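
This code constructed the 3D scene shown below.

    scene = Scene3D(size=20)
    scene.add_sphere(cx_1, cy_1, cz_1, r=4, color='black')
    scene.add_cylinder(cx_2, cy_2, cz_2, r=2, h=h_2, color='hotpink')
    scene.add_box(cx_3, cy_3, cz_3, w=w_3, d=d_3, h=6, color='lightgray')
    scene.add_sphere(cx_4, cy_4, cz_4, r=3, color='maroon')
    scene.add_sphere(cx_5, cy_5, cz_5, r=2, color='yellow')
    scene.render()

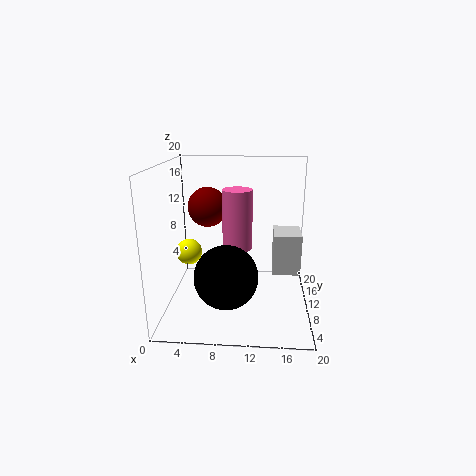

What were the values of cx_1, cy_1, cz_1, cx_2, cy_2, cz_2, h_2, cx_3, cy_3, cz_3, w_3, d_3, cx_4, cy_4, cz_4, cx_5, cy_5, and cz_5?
cx_1 = 9, cy_1 = 4, cz_1 = 7, cx_2 = 10, cy_2 = 9, cz_2 = 9, h_2 = 8, cx_3 = 15, cy_3 = 11, cz_3 = 4, w_3 = 4, d_3 = 5, cx_4 = 5, cy_4 = 15, cz_4 = 13, cx_5 = 2, cy_5 = 14, cz_5 = 6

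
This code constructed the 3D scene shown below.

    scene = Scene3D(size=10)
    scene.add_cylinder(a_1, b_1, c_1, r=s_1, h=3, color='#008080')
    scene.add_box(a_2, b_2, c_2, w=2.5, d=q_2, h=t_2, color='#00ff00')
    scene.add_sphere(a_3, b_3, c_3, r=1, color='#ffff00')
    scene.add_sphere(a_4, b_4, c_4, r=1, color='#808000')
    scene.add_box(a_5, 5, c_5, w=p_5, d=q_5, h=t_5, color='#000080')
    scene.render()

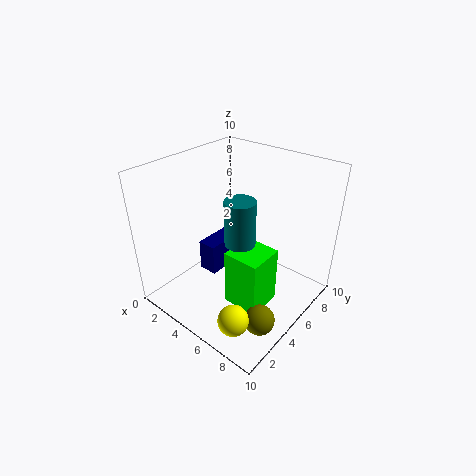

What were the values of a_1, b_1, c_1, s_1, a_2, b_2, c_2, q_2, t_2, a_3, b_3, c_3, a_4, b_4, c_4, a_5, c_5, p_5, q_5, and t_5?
a_1 = 6; b_1 = 4; c_1 = 5.5; s_1 = 1; a_2 = 5.5; b_2 = 3; c_2 = 1; q_2 = 2.5; t_2 = 4; a_3 = 7.5; b_3 = 1.5; c_3 = 1.5; a_4 = 8.5; b_4 = 3; c_4 = 1; a_5 = 1; c_5 = 0.5; p_5 = 1.5; q_5 = 3.5; t_5 = 2.5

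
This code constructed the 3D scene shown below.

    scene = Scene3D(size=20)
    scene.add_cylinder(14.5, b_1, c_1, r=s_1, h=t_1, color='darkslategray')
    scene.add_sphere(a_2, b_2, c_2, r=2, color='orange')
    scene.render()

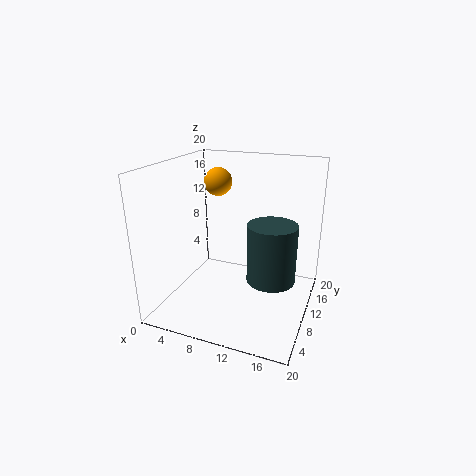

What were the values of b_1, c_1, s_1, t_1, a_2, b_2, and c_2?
b_1 = 11.5; c_1 = 3.5; s_1 = 3.5; t_1 = 8.5; a_2 = 6; b_2 = 12.5; c_2 = 17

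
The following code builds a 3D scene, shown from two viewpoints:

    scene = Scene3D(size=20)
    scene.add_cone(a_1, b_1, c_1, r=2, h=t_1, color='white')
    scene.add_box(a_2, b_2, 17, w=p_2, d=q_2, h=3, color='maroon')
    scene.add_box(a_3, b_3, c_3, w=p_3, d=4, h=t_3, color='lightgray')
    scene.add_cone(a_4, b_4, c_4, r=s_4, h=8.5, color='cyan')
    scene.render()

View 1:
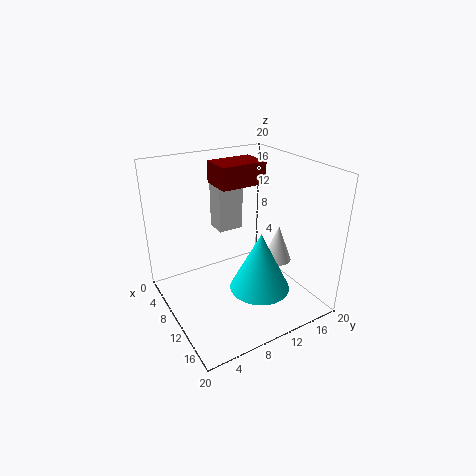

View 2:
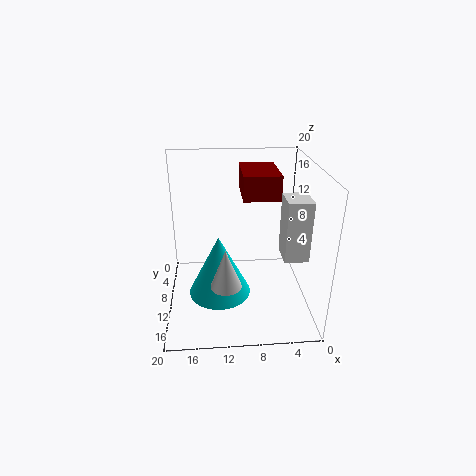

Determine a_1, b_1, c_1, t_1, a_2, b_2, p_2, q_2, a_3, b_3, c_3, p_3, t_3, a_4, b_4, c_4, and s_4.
a_1 = 12, b_1 = 15.5, c_1 = 6, t_1 = 5.25, a_2 = 5.25, b_2 = 8, p_2 = 4.5, q_2 = 6.5, a_3 = 1, b_3 = 10.25, c_3 = 8.25, p_3 = 3.25, t_3 = 8.25, a_4 = 12.75, b_4 = 12, c_4 = 2.75, s_4 = 4.25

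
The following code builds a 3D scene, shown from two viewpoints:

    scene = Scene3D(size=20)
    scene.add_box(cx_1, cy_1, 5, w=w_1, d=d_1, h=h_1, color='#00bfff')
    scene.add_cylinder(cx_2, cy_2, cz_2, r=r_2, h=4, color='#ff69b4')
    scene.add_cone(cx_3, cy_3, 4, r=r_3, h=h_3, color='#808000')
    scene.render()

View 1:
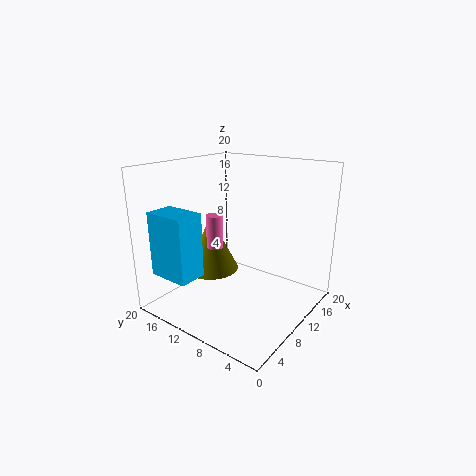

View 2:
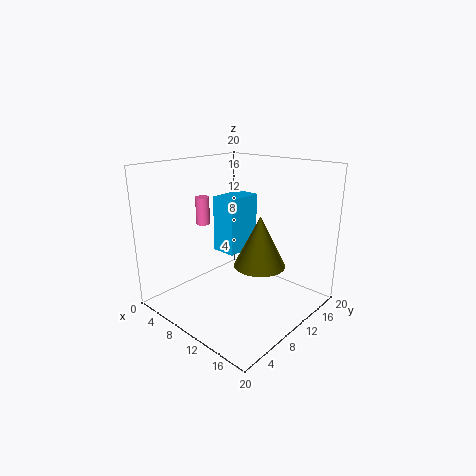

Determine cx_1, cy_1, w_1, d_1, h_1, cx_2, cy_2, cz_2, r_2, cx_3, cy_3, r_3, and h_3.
cx_1 = 2; cy_1 = 13; w_1 = 4; d_1 = 6; h_1 = 9; cx_2 = 4; cy_2 = 9; cz_2 = 11; r_2 = 1; cx_3 = 10; cy_3 = 15; r_3 = 4; h_3 = 8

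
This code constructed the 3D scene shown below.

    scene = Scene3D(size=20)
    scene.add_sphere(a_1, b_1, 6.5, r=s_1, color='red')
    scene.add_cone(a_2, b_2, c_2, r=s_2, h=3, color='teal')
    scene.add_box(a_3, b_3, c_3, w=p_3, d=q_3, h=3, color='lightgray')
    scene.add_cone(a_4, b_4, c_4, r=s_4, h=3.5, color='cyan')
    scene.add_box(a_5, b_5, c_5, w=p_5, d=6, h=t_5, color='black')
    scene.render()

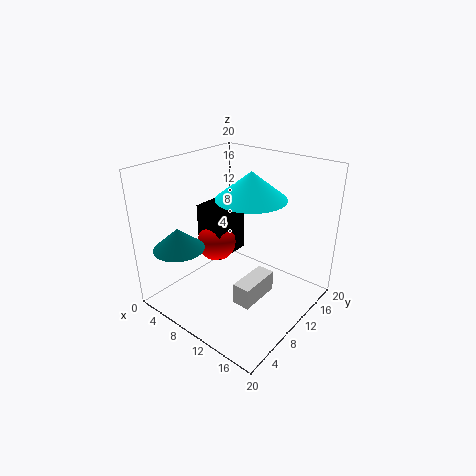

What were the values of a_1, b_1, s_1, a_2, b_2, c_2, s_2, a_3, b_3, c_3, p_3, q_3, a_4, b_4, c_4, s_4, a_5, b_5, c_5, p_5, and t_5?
a_1 = 4, b_1 = 12, s_1 = 3, a_2 = 4.5, b_2 = 4, c_2 = 9, s_2 = 3.5, a_3 = 12, b_3 = 6.5, c_3 = 2, p_3 = 2.5, q_3 = 6, a_4 = 12.5, b_4 = 9.5, c_4 = 16.5, s_4 = 4.5, a_5 = 1.5, b_5 = 10.5, c_5 = 4.5, p_5 = 4.5, t_5 = 8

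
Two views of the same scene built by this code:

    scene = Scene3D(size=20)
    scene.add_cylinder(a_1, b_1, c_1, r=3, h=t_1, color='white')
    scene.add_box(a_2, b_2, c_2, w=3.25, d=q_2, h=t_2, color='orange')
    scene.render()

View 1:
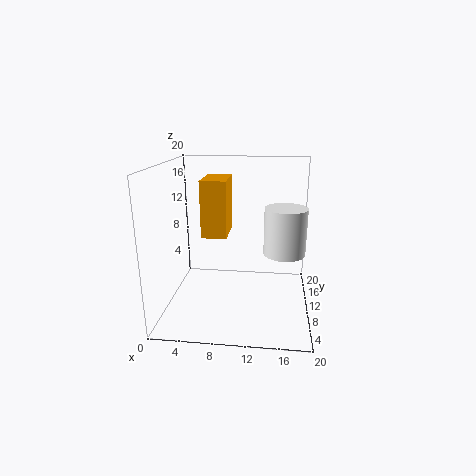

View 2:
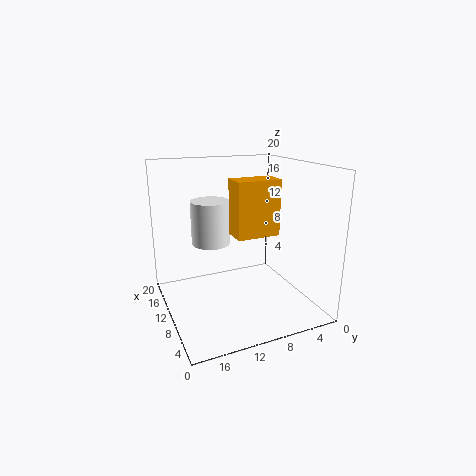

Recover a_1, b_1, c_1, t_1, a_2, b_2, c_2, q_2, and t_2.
a_1 = 16.5, b_1 = 11.75, c_1 = 7.25, t_1 = 6.75, a_2 = 5.75, b_2 = 6, c_2 = 11.25, q_2 = 5.75, t_2 = 7.25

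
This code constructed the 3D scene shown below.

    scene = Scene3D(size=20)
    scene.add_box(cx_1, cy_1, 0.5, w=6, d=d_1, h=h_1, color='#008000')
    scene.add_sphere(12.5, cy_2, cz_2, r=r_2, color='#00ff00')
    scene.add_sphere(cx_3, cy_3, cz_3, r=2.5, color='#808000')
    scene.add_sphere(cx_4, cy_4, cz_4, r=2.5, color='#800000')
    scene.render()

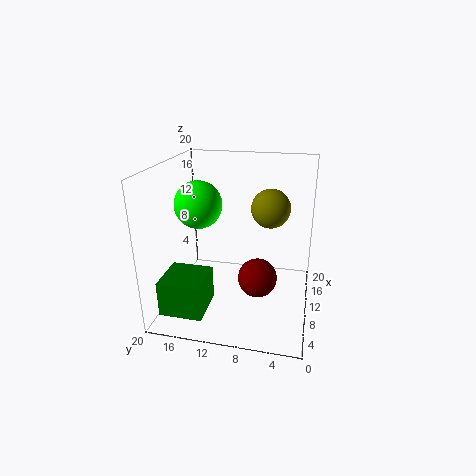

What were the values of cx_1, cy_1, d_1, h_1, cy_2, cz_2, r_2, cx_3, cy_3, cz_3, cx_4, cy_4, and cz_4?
cx_1 = 3
cy_1 = 13.5
d_1 = 6
h_1 = 5
cy_2 = 16.5
cz_2 = 13.5
r_2 = 3.5
cx_3 = 9
cy_3 = 5.5
cz_3 = 15
cx_4 = 6
cy_4 = 6.5
cz_4 = 6.5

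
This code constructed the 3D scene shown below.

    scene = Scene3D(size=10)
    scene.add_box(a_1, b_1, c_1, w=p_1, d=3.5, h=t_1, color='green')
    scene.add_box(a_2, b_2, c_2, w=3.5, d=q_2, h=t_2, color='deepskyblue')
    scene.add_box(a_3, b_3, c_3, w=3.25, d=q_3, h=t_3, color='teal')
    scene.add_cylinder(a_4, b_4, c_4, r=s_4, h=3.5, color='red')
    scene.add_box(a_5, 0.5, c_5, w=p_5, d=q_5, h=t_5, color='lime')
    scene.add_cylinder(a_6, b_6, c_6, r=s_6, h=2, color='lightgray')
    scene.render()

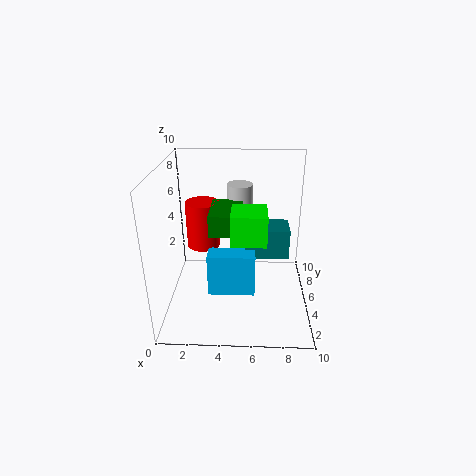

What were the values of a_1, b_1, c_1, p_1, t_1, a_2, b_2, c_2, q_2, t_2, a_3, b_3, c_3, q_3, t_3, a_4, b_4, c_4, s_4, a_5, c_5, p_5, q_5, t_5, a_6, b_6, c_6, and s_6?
a_1 = 3; b_1 = 4.5; c_1 = 5.25; p_1 = 2.25; t_1 = 1.5; a_2 = 2.75; b_2 = 4.75; c_2 = 0.25; q_2 = 1.5; t_2 = 3.25; a_3 = 5.5; b_3 = 6; c_3 = 2.75; q_3 = 2.25; t_3 = 2.25; a_4 = 2.25; b_4 = 7.25; c_4 = 3.25; s_4 = 1.25; a_5 = 4.75; c_5 = 6.75; p_5 = 2; q_5 = 2; t_5 = 1.75; a_6 = 5; b_6 = 8.5; c_6 = 5.75; s_6 = 1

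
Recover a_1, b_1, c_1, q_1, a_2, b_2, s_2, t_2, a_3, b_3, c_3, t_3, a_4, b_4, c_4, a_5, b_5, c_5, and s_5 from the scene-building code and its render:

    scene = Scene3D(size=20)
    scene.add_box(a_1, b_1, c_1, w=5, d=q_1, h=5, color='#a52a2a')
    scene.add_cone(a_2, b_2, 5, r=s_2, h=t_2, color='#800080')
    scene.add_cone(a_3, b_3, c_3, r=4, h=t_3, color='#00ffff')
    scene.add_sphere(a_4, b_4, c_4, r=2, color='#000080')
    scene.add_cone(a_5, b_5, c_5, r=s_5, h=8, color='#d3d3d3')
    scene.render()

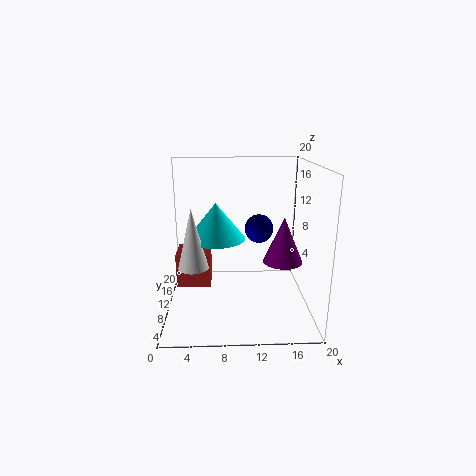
a_1 = 1
b_1 = 11
c_1 = 2
q_1 = 5
a_2 = 17
b_2 = 13
s_2 = 3
t_2 = 7
a_3 = 7
b_3 = 10
c_3 = 10
t_3 = 5
a_4 = 13
b_4 = 11
c_4 = 11
a_5 = 4
b_5 = 7
c_5 = 7
s_5 = 2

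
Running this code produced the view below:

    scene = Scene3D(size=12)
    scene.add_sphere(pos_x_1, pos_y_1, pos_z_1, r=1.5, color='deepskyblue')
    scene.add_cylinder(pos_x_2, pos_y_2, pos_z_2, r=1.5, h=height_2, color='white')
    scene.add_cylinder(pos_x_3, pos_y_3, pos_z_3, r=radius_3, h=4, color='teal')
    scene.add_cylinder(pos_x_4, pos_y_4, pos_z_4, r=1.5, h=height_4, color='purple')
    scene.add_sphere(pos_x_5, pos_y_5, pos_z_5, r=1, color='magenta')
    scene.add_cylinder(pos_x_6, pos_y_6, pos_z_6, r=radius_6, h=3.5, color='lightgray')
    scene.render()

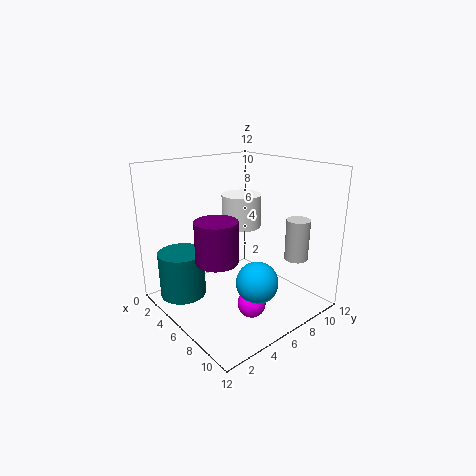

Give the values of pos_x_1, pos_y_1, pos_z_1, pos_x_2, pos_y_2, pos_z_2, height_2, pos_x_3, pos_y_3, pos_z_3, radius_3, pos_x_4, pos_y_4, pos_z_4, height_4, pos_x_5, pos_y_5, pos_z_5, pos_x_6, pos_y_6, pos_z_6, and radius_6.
pos_x_1 = 10.5
pos_y_1 = 4
pos_z_1 = 4.5
pos_x_2 = 7
pos_y_2 = 5.5
pos_z_2 = 7.5
height_2 = 2.5
pos_x_3 = 2.5
pos_y_3 = 2.5
pos_z_3 = 0.5
radius_3 = 2
pos_x_4 = 8.5
pos_y_4 = 2
pos_z_4 = 6
height_4 = 3
pos_x_5 = 10.5
pos_y_5 = 3.5
pos_z_5 = 3
pos_x_6 = 9
pos_y_6 = 10
pos_z_6 = 4
radius_6 = 1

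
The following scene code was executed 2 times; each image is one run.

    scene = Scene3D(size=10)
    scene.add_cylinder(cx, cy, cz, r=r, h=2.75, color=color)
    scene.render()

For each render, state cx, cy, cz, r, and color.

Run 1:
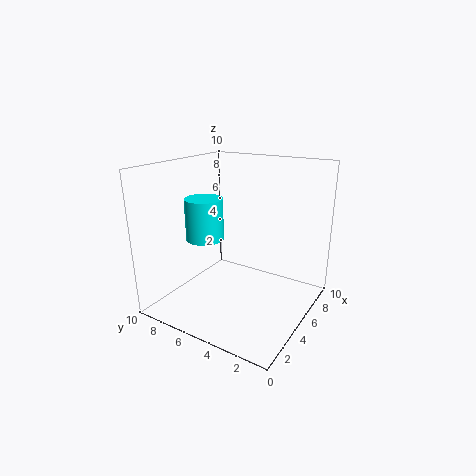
cx = 3.25
cy = 6.5
cz = 5.25
r = 1.25
color = 'cyan'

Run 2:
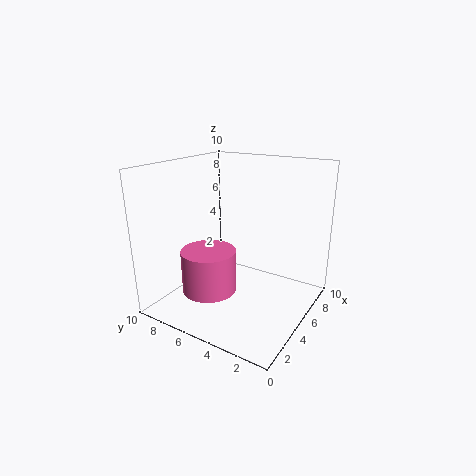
cx = 2.25
cy = 5.5
cz = 2.25
r = 1.75
color = 'hotpink'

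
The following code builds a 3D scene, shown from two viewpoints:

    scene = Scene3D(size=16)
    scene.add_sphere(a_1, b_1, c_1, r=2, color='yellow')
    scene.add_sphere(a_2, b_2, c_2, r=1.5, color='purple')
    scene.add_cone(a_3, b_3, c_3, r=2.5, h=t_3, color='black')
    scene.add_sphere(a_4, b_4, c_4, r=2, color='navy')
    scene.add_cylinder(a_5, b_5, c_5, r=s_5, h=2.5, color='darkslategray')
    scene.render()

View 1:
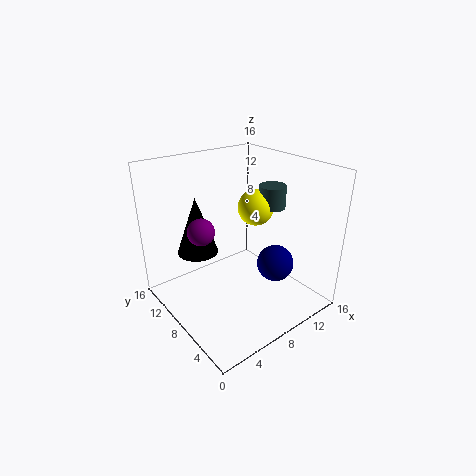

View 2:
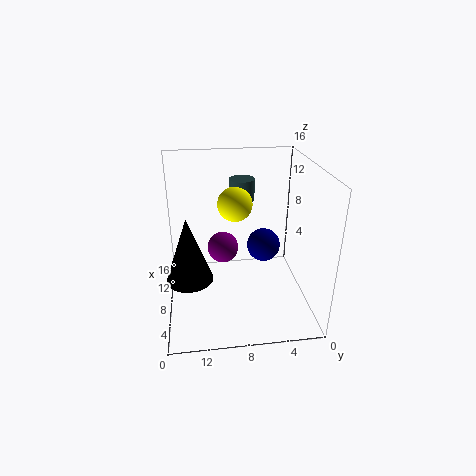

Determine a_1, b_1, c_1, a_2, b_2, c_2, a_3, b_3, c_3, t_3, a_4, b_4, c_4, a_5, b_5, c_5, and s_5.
a_1 = 10.5
b_1 = 8
c_1 = 11
a_2 = 4.5
b_2 = 10
c_2 = 9
a_3 = 6
b_3 = 13.5
c_3 = 4.5
t_3 = 7
a_4 = 10.5
b_4 = 4.5
c_4 = 5.5
a_5 = 12
b_5 = 7
c_5 = 11
s_5 = 1.5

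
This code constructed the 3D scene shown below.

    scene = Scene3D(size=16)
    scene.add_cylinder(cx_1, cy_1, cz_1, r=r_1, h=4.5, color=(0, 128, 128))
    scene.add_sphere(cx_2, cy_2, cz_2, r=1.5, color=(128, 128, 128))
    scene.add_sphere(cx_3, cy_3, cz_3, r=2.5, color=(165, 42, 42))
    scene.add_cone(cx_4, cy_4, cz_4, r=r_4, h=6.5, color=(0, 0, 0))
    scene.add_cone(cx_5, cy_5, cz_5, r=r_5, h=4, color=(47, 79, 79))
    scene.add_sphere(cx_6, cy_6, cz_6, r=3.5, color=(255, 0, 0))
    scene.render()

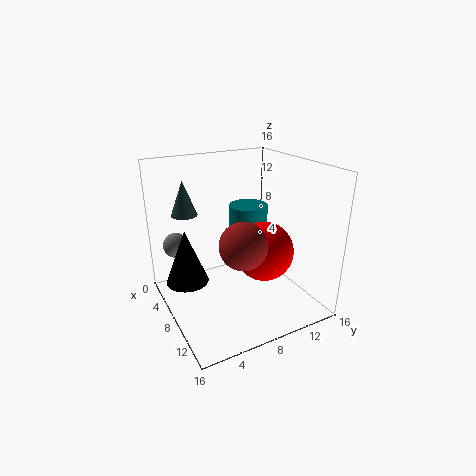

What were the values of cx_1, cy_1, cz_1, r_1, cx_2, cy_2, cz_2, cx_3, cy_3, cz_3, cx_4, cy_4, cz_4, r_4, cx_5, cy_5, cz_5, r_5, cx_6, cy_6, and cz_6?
cx_1 = 2.5; cy_1 = 12.5; cz_1 = 5; r_1 = 2.5; cx_2 = 2.5; cy_2 = 2.5; cz_2 = 6; cx_3 = 11; cy_3 = 7; cz_3 = 8.5; cx_4 = 4.5; cy_4 = 3; cz_4 = 2; r_4 = 2.5; cx_5 = 3.5; cy_5 = 3.5; cz_5 = 10; r_5 = 1.5; cx_6 = 8; cy_6 = 11.5; cz_6 = 5.5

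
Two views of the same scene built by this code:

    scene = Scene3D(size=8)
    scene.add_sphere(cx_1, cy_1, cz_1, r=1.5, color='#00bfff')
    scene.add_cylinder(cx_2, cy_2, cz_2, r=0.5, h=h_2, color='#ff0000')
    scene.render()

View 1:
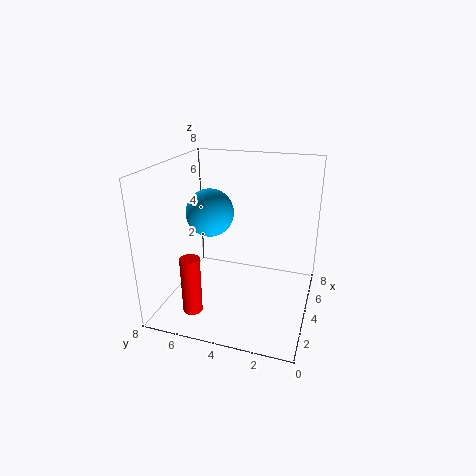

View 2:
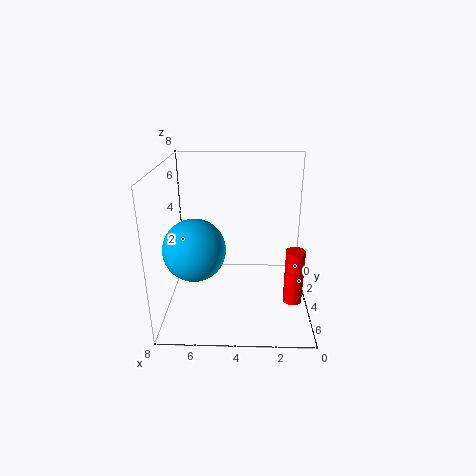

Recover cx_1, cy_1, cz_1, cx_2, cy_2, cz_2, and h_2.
cx_1 = 6, cy_1 = 6.5, cz_1 = 4.5, cx_2 = 1, cy_2 = 5.5, cz_2 = 1, h_2 = 3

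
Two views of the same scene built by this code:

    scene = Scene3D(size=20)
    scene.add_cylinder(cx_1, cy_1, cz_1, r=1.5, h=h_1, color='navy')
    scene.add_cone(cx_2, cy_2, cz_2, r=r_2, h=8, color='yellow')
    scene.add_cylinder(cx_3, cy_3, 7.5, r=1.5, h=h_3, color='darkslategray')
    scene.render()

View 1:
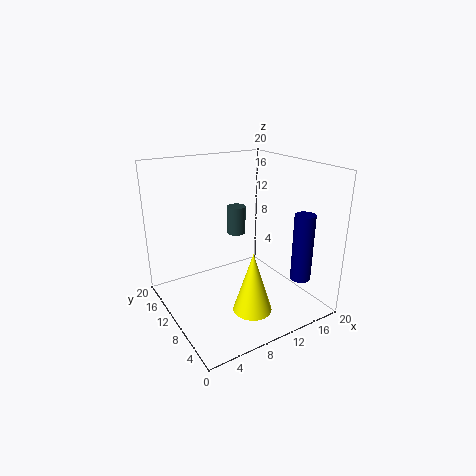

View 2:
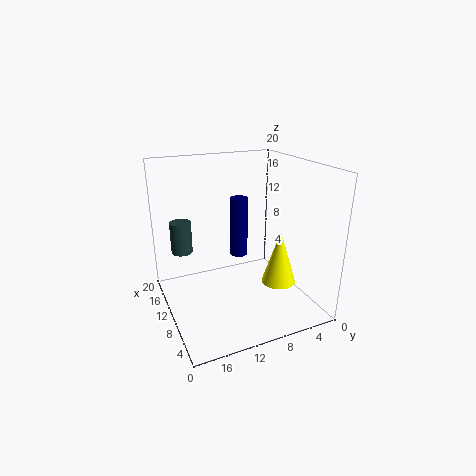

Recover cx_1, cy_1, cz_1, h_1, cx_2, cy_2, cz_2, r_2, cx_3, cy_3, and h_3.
cx_1 = 18.5, cy_1 = 6, cz_1 = 3, h_1 = 10, cx_2 = 8.5, cy_2 = 4, cz_2 = 2.5, r_2 = 2.5, cx_3 = 14, cy_3 = 17, h_3 = 4.5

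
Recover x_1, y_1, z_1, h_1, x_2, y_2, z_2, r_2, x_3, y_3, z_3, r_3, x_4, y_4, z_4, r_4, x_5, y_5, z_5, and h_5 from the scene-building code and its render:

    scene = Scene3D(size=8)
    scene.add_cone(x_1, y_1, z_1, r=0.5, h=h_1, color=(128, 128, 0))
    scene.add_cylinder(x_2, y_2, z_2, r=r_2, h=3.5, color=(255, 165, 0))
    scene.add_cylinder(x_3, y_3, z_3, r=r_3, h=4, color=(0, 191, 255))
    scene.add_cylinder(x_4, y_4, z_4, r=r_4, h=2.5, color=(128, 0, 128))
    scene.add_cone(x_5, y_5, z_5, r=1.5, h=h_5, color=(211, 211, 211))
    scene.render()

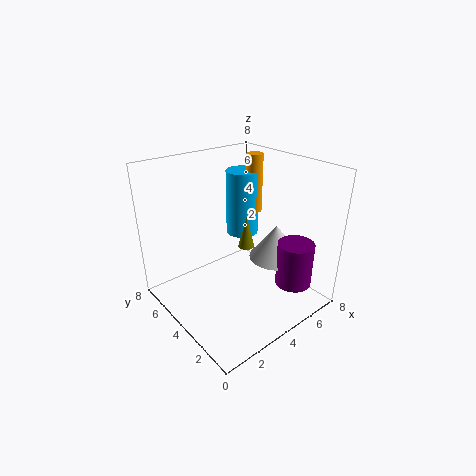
x_1 = 5.5; y_1 = 5; z_1 = 2.5; h_1 = 2; x_2 = 6.5; y_2 = 5.5; z_2 = 4.5; r_2 = 0.5; x_3 = 6; y_3 = 6; z_3 = 3; r_3 = 1; x_4 = 6; y_4 = 1.5; z_4 = 1.5; r_4 = 1; x_5 = 6; y_5 = 3; z_5 = 2.5; h_5 = 2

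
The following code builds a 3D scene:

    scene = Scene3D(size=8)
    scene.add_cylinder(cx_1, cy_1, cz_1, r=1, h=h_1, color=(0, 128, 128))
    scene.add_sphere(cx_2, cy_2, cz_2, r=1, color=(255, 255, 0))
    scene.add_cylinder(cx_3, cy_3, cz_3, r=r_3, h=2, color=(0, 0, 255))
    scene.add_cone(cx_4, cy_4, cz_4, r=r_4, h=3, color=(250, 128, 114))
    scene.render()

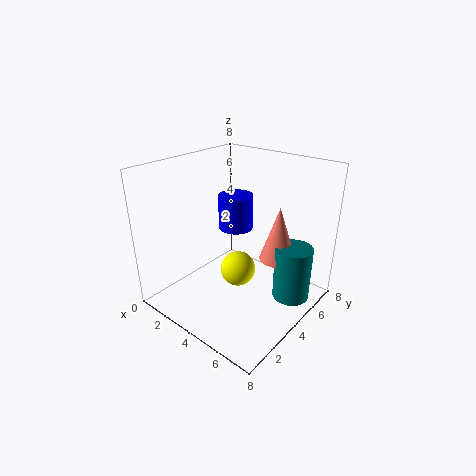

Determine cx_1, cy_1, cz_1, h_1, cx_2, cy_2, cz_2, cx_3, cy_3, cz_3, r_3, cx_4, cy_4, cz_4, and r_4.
cx_1 = 7; cy_1 = 5; cz_1 = 1; h_1 = 3; cx_2 = 4; cy_2 = 4; cz_2 = 2; cx_3 = 3; cy_3 = 5; cz_3 = 4; r_3 = 1; cx_4 = 6; cy_4 = 5; cz_4 = 3; r_4 = 1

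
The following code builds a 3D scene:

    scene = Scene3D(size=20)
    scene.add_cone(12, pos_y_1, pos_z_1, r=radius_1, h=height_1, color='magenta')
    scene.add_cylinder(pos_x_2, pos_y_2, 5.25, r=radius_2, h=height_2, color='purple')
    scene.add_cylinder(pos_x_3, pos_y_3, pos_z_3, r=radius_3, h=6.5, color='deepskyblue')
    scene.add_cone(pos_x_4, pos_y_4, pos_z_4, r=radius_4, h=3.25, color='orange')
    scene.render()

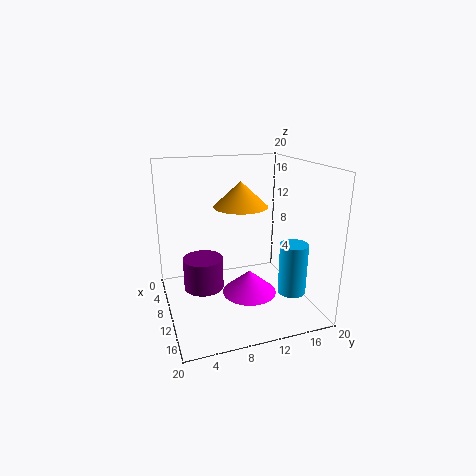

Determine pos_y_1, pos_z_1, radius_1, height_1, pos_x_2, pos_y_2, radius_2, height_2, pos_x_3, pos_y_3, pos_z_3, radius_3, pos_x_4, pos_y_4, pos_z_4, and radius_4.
pos_y_1 = 11
pos_z_1 = 2.5
radius_1 = 3.75
height_1 = 3.25
pos_x_2 = 13.25
pos_y_2 = 4.25
radius_2 = 2.5
height_2 = 4
pos_x_3 = 17.25
pos_y_3 = 14.75
pos_z_3 = 4.75
radius_3 = 1.75
pos_x_4 = 11.75
pos_y_4 = 9.75
pos_z_4 = 15
radius_4 = 3.5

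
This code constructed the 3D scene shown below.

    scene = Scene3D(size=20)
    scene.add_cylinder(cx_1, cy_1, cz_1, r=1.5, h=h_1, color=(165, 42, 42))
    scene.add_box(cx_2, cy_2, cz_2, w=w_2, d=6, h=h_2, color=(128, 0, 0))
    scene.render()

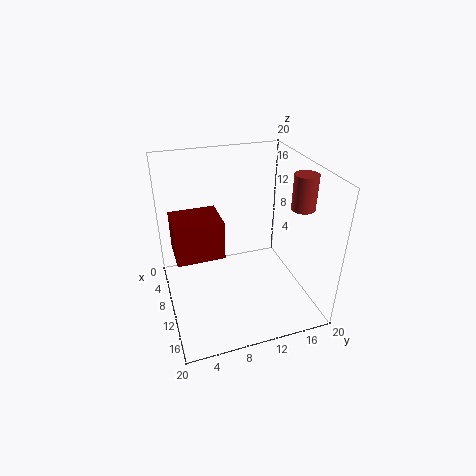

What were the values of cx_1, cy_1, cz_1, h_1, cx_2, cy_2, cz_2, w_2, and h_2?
cx_1 = 14.5, cy_1 = 17, cz_1 = 15.5, h_1 = 4.5, cx_2 = 9, cy_2 = 1, cz_2 = 10, w_2 = 5, h_2 = 5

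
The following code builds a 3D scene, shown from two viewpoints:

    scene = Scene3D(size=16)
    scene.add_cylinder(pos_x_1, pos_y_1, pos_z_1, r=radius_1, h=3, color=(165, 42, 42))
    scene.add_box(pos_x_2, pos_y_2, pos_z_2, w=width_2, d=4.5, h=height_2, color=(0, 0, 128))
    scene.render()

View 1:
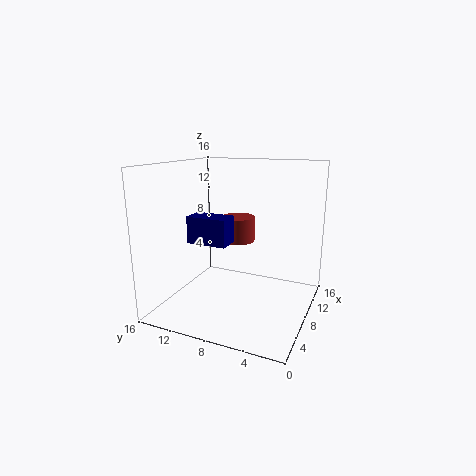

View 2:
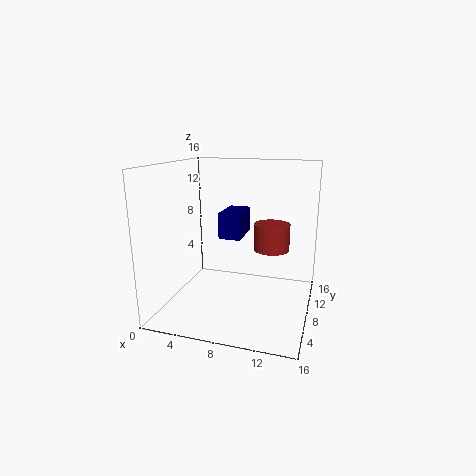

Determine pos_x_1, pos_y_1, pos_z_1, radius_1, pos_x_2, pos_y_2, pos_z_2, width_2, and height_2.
pos_x_1 = 11.5, pos_y_1 = 9.5, pos_z_1 = 6.5, radius_1 = 2, pos_x_2 = 5.5, pos_y_2 = 8.5, pos_z_2 = 7.5, width_2 = 2.5, height_2 = 3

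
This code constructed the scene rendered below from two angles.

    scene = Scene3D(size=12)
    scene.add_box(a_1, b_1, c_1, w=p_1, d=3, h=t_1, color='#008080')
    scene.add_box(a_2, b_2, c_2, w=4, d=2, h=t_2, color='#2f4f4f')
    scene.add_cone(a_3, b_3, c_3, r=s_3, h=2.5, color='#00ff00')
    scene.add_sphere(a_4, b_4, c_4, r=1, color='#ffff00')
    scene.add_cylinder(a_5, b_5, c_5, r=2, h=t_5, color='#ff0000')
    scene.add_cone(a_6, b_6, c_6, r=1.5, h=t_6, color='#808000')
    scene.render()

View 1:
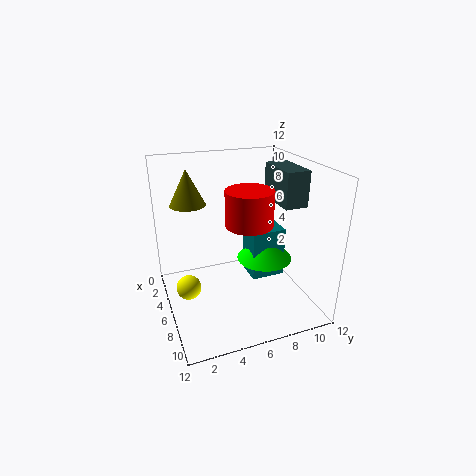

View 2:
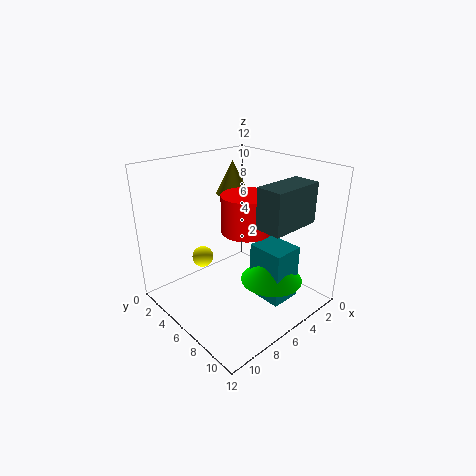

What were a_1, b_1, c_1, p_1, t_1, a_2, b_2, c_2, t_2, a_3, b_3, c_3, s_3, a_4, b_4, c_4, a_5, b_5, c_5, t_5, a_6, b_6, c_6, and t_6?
a_1 = 3.5
b_1 = 7.5
c_1 = 1.5
p_1 = 2.5
t_1 = 4.5
a_2 = 3.5
b_2 = 9.5
c_2 = 8.5
t_2 = 3
a_3 = 5
b_3 = 9
c_3 = 3
s_3 = 2.5
a_4 = 6.5
b_4 = 1.5
c_4 = 2.5
a_5 = 6
b_5 = 7
c_5 = 7
t_5 = 3
a_6 = 3.5
b_6 = 2.5
c_6 = 8.5
t_6 = 3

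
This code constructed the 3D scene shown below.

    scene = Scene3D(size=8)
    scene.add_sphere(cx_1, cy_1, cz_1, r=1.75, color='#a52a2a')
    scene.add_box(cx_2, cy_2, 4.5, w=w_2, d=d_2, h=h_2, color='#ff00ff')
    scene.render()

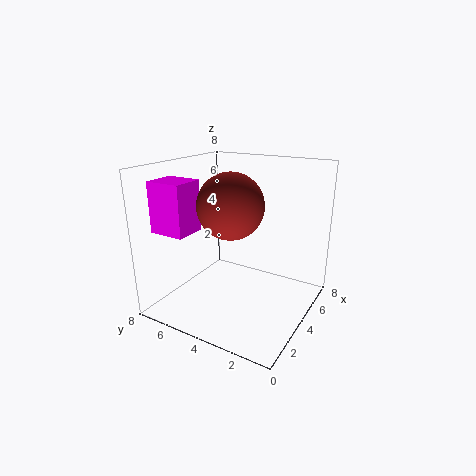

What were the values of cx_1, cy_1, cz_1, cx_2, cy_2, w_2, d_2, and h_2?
cx_1 = 3.25
cy_1 = 4
cz_1 = 6
cx_2 = 1.25
cy_2 = 5.75
w_2 = 1.75
d_2 = 2
h_2 = 2.75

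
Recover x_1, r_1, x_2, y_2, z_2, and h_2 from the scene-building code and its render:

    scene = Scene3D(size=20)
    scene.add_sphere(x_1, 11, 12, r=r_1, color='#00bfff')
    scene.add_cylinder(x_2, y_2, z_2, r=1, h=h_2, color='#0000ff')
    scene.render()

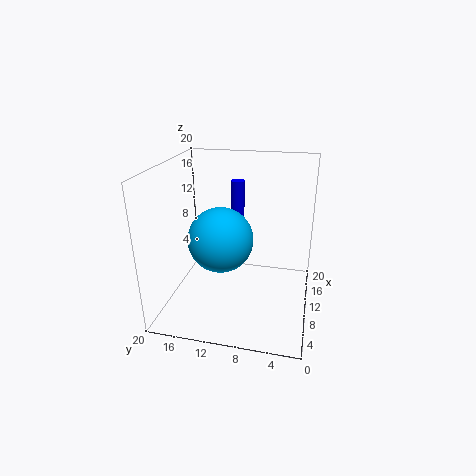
x_1 = 5
r_1 = 4
x_2 = 14
y_2 = 11
z_2 = 10
h_2 = 7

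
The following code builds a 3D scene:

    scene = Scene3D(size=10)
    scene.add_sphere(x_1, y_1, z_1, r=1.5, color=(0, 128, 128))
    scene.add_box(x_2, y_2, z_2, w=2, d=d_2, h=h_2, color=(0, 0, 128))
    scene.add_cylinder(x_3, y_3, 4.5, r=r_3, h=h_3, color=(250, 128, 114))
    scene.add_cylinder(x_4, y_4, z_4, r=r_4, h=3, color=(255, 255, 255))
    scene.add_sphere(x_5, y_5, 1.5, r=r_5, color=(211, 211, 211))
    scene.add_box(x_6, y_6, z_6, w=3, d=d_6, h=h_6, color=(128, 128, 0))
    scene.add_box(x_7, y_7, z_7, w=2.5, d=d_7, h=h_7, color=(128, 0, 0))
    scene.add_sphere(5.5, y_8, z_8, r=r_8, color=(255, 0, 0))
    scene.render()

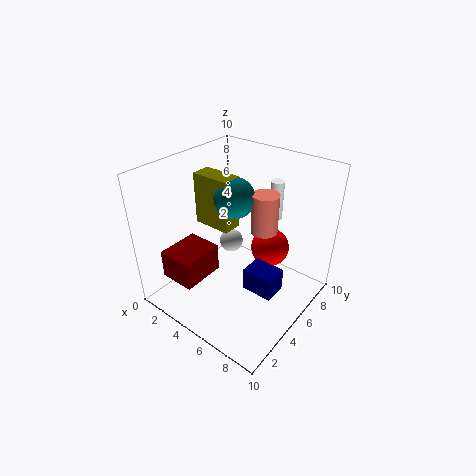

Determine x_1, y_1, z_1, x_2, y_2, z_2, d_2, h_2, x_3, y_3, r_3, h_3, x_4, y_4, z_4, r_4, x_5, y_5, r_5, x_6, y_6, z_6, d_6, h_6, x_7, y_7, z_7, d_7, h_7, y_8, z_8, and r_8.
x_1 = 3.5, y_1 = 6.5, z_1 = 7, x_2 = 7, y_2 = 3, z_2 = 3, d_2 = 1.5, h_2 = 1.5, x_3 = 5.5, y_3 = 7.5, r_3 = 1, h_3 = 3, x_4 = 5.5, y_4 = 9, z_4 = 5, r_4 = 0.5, x_5 = 1.5, y_5 = 8.5, r_5 = 1, x_6 = 0.5, y_6 = 5.5, z_6 = 4.5, d_6 = 1.5, h_6 = 4, x_7 = 1.5, y_7 = 1, z_7 = 2.5, d_7 = 3, h_7 = 2, y_8 = 8.5, z_8 = 2.5, r_8 = 1.5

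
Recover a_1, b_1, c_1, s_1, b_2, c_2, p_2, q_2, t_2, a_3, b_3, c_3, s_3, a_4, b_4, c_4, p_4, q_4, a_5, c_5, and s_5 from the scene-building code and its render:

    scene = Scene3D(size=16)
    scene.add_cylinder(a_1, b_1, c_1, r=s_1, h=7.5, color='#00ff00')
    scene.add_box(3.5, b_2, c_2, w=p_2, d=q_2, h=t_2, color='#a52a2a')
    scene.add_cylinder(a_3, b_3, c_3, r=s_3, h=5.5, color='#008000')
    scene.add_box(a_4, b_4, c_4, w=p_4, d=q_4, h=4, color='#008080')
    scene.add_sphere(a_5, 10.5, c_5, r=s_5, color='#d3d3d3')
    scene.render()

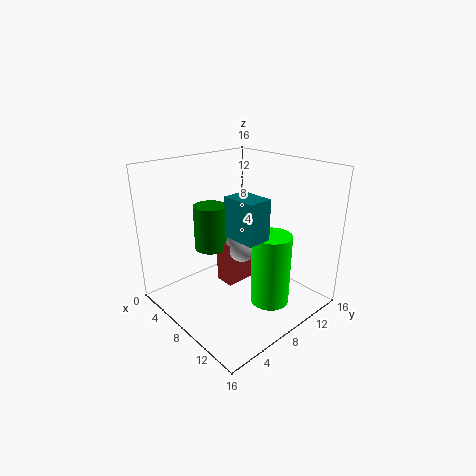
a_1 = 13; b_1 = 8; c_1 = 2.5; s_1 = 2; b_2 = 8.5; c_2 = 0.5; p_2 = 2.5; q_2 = 5.5; t_2 = 5.5; a_3 = 3; b_3 = 8; c_3 = 5; s_3 = 2; a_4 = 10; b_4 = 4.5; c_4 = 10; p_4 = 3.5; q_4 = 2.5; a_5 = 6; c_5 = 5.5; s_5 = 2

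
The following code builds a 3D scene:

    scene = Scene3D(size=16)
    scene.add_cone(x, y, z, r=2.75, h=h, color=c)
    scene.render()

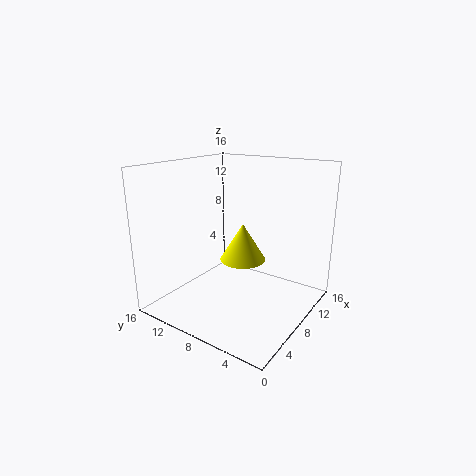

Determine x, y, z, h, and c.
x = 10.5, y = 9, z = 4.25, h = 4.5, c = 'yellow'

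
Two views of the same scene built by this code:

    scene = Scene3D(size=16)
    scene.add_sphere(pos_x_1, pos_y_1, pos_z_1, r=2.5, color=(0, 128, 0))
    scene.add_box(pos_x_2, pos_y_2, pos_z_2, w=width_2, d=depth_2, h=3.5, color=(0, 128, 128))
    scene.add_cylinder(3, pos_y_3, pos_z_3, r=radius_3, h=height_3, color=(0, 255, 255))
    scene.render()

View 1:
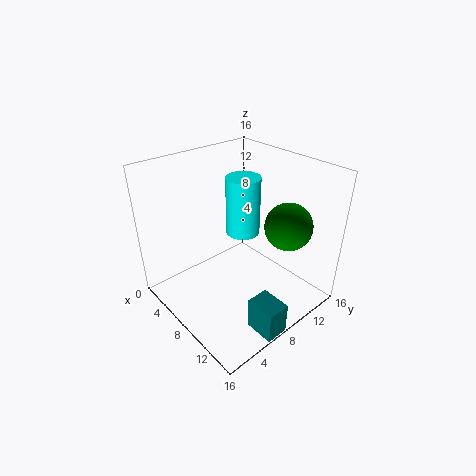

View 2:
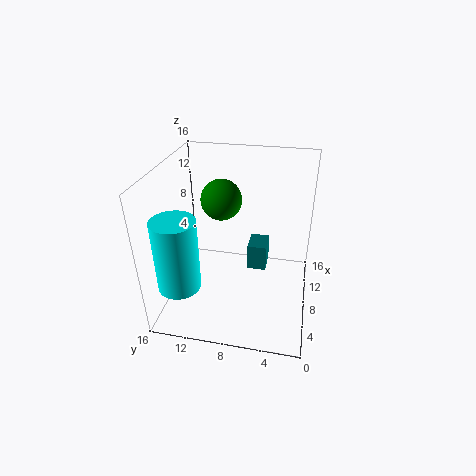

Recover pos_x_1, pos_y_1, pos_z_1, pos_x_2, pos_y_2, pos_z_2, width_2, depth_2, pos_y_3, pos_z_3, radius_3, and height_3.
pos_x_1 = 12.5; pos_y_1 = 11; pos_z_1 = 10.25; pos_x_2 = 12.75; pos_y_2 = 5.25; pos_z_2 = 0.25; width_2 = 3.25; depth_2 = 2.5; pos_y_3 = 13.25; pos_z_3 = 4.5; radius_3 = 2.25; height_3 = 7.75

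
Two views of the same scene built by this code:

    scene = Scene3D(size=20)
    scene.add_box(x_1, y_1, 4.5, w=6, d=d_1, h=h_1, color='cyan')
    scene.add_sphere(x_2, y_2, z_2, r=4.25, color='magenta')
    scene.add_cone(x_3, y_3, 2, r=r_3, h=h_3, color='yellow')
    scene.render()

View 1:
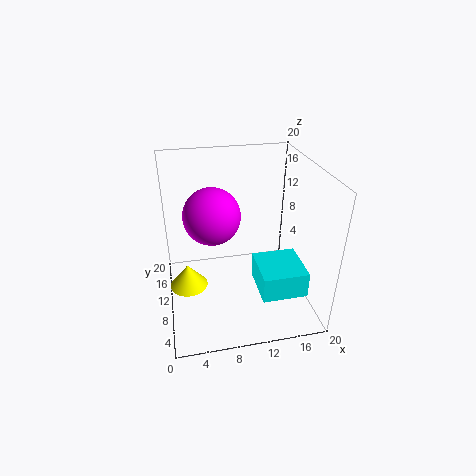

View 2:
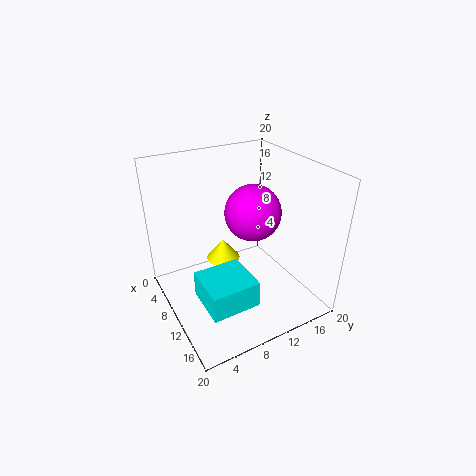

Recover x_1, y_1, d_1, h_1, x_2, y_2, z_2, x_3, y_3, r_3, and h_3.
x_1 = 11.75
y_1 = 2.5
d_1 = 6.25
h_1 = 3.5
x_2 = 7
y_2 = 14.25
z_2 = 11.5
x_3 = 2.75
y_3 = 11.25
r_3 = 2.75
h_3 = 3.5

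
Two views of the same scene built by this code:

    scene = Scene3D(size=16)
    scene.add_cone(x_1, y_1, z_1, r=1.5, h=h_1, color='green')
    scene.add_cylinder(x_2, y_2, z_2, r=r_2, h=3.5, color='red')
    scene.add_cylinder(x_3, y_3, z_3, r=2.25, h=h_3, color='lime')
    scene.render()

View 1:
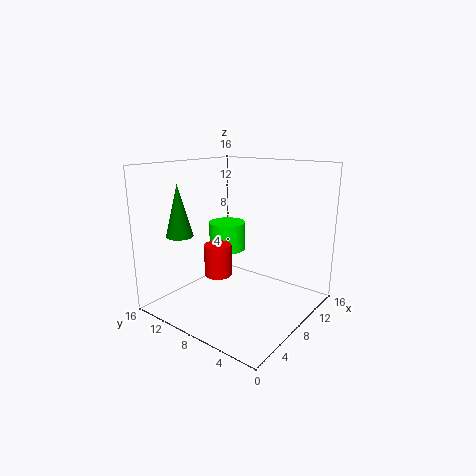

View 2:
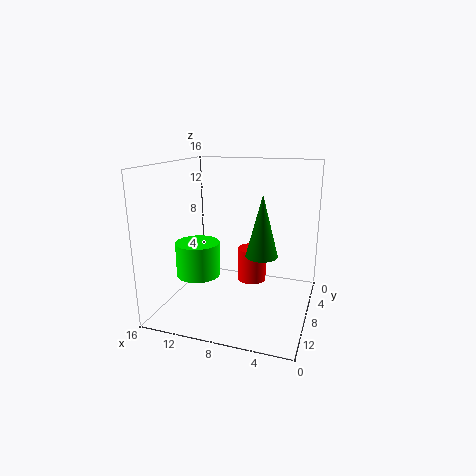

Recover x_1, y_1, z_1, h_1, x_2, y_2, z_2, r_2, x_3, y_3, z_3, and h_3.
x_1 = 4
y_1 = 13
z_1 = 8.25
h_1 = 5.75
x_2 = 6
y_2 = 9.25
z_2 = 4
r_2 = 1.5
x_3 = 11
y_3 = 12
z_3 = 5
h_3 = 3.5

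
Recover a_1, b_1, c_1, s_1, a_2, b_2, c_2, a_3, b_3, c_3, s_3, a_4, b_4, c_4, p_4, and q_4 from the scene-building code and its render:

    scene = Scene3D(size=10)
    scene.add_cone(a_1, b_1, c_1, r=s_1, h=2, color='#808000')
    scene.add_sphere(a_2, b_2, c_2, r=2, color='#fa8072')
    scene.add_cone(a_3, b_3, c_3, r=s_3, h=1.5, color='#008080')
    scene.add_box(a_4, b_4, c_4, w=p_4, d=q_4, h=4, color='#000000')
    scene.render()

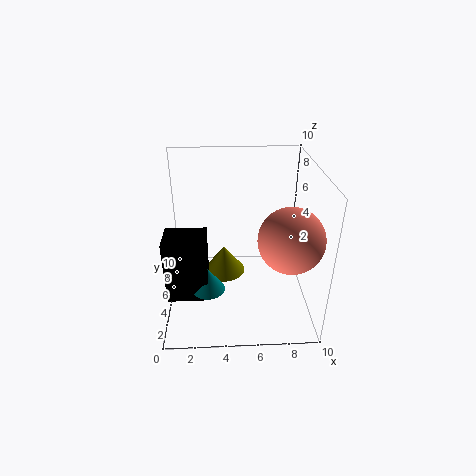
a_1 = 4; b_1 = 5.5; c_1 = 2; s_1 = 1.5; a_2 = 8; b_2 = 2; c_2 = 6.5; a_3 = 3; b_3 = 1.5; c_3 = 3.5; s_3 = 1; a_4 = 0.5; b_4 = 1; c_4 = 3; p_4 = 2.5; q_4 = 2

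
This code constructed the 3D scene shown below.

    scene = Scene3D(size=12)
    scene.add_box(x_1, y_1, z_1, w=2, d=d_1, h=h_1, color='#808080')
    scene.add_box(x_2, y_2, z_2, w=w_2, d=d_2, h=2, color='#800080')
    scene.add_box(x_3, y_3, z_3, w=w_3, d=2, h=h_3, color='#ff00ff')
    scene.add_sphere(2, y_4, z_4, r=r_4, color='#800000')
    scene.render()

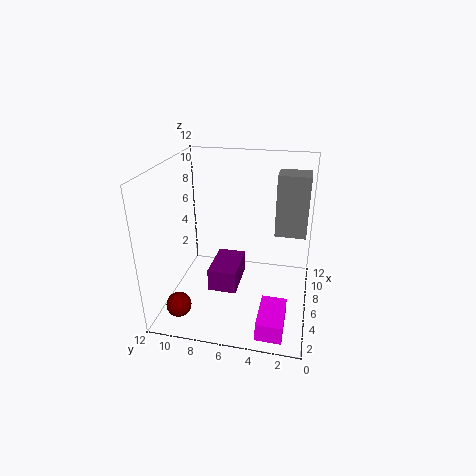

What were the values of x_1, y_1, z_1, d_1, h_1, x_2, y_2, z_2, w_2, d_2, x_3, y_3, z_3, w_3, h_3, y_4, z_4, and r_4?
x_1 = 6
y_1 = 0.5
z_1 = 6.5
d_1 = 2.5
h_1 = 5
x_2 = 5
y_2 = 6
z_2 = 1
w_2 = 4
d_2 = 2.5
x_3 = 0.5
y_3 = 1.5
z_3 = 0.5
w_3 = 3.5
h_3 = 1.5
y_4 = 10
z_4 = 1.5
r_4 = 1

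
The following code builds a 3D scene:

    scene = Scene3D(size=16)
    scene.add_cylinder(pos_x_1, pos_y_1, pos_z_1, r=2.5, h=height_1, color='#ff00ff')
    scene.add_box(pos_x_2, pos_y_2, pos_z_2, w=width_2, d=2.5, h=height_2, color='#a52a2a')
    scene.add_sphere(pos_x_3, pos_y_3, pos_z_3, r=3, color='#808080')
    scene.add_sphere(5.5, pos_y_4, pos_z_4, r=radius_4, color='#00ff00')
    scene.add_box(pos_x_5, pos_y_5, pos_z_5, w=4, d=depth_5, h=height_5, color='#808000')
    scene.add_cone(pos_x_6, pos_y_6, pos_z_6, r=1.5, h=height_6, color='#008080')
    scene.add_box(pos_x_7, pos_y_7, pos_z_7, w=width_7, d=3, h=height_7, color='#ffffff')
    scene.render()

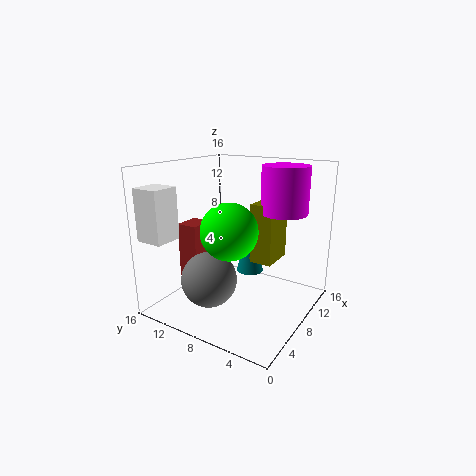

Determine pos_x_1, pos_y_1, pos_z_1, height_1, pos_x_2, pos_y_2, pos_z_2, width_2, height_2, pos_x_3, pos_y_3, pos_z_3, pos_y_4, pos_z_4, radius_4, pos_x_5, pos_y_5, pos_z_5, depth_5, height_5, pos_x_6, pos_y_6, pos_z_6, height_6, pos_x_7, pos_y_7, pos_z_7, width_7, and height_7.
pos_x_1 = 10, pos_y_1 = 3.5, pos_z_1 = 11, height_1 = 5, pos_x_2 = 6, pos_y_2 = 12.5, pos_z_2 = 2.5, width_2 = 3, height_2 = 6.5, pos_x_3 = 4.5, pos_y_3 = 9.5, pos_z_3 = 4, pos_y_4 = 7.5, pos_z_4 = 9.5, radius_4 = 3, pos_x_5 = 8, pos_y_5 = 4, pos_z_5 = 5.5, depth_5 = 2.5, height_5 = 6.5, pos_x_6 = 9, pos_y_6 = 7, pos_z_6 = 4, height_6 = 7, pos_x_7 = 0.5, pos_y_7 = 12.5, pos_z_7 = 8.5, width_7 = 3, height_7 = 5.5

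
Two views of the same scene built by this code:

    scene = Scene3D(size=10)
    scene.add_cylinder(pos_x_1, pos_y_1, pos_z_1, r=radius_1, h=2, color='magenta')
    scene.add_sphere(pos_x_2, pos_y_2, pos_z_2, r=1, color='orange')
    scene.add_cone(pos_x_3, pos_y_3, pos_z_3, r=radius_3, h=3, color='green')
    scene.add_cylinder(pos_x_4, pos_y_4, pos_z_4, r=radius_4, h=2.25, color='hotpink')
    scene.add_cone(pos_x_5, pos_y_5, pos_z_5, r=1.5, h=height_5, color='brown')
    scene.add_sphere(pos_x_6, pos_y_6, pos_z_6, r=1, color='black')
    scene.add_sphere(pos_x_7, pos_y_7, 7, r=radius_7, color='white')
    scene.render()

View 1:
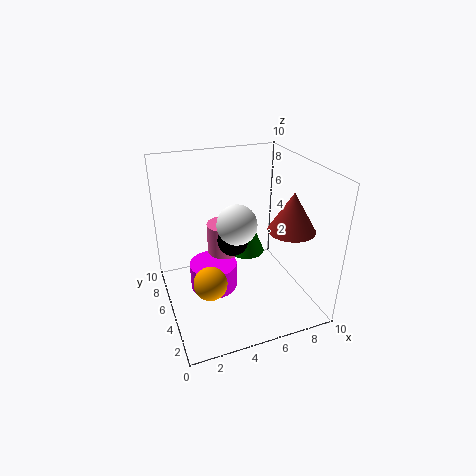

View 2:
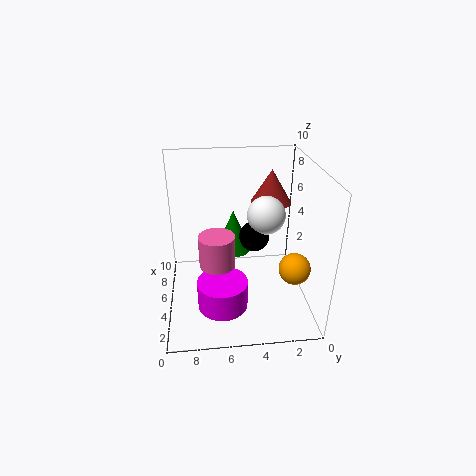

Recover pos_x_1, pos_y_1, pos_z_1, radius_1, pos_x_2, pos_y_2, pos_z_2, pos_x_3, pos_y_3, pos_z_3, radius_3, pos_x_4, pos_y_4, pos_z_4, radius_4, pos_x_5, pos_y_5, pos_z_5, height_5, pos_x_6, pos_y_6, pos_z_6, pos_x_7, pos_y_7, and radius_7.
pos_x_1 = 3.5
pos_y_1 = 6.25
pos_z_1 = 0.5
radius_1 = 1.75
pos_x_2 = 2
pos_y_2 = 1.75
pos_z_2 = 4.25
pos_x_3 = 5.75
pos_y_3 = 5.25
pos_z_3 = 3.75
radius_3 = 1.25
pos_x_4 = 4.5
pos_y_4 = 6.5
pos_z_4 = 3.25
radius_4 = 1.25
pos_x_5 = 7.5
pos_y_5 = 2.25
pos_z_5 = 6.5
height_5 = 2.5
pos_x_6 = 4.25
pos_y_6 = 4
pos_z_6 = 5.5
pos_x_7 = 4.25
pos_y_7 = 3.25
radius_7 = 1.25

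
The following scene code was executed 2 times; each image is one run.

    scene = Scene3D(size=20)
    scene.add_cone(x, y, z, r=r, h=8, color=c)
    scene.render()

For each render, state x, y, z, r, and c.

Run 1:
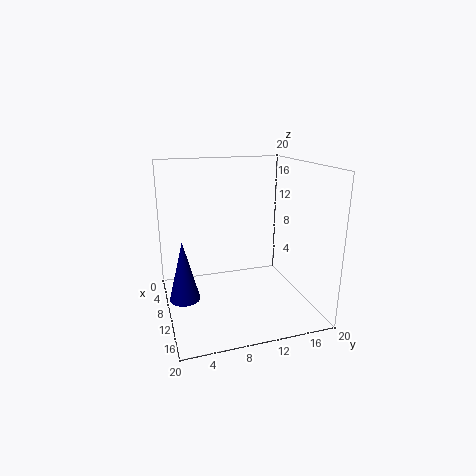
x = 12; y = 2; z = 3; r = 2; c = 'navy'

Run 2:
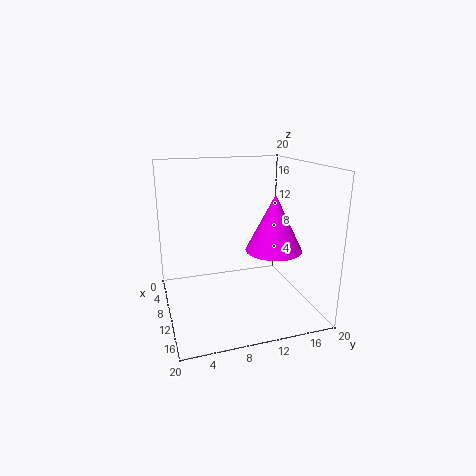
x = 11; y = 15; z = 8; r = 4; c = 'magenta'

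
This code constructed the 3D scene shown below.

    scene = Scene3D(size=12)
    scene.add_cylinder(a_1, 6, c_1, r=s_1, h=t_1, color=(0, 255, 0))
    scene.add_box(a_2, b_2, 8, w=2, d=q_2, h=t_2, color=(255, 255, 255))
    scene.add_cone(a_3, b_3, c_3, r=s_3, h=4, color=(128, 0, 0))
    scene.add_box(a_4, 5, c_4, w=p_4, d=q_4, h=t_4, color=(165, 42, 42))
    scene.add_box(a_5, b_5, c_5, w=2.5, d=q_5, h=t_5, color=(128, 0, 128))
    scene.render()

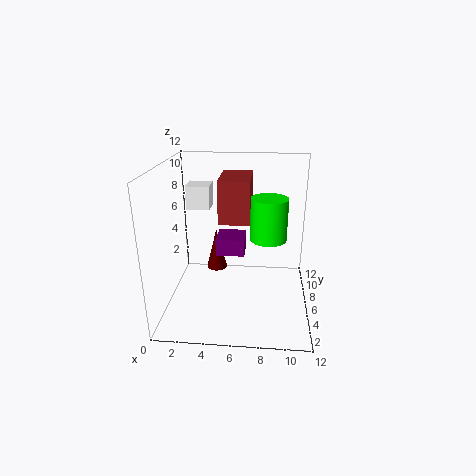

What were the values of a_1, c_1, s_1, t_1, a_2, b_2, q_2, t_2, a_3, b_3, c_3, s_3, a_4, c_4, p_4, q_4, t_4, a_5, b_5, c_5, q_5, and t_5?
a_1 = 8.5; c_1 = 6; s_1 = 1.5; t_1 = 3.5; a_2 = 1.5; b_2 = 7; q_2 = 2; t_2 = 2; a_3 = 3.5; b_3 = 10; c_3 = 1; s_3 = 1; a_4 = 4.5; c_4 = 7.5; p_4 = 2.5; q_4 = 4; t_4 = 3.5; a_5 = 4; b_5 = 6.5; c_5 = 4; q_5 = 2.5; t_5 = 1.5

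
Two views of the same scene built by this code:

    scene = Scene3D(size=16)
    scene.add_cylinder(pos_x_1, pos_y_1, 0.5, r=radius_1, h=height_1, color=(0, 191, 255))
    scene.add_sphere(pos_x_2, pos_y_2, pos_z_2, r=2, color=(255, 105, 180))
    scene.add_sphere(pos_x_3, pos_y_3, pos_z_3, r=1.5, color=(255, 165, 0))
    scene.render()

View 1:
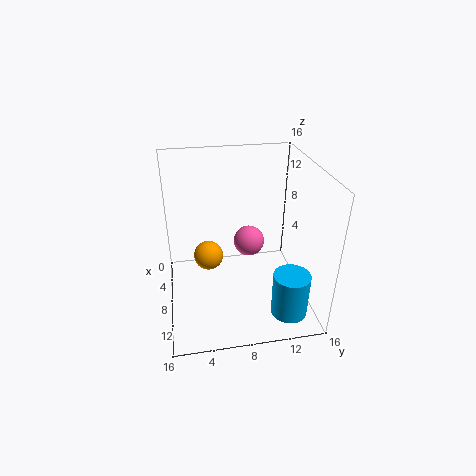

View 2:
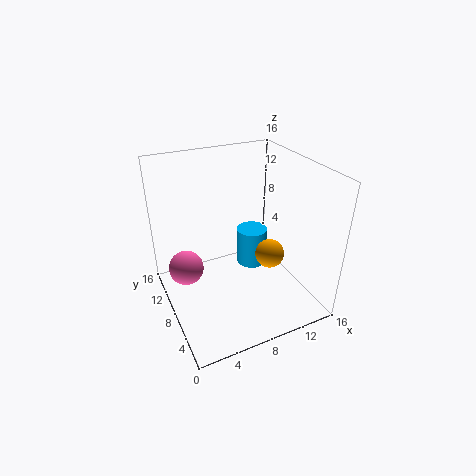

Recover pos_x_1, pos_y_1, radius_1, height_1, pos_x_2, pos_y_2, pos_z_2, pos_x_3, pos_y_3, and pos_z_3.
pos_x_1 = 12.5
pos_y_1 = 13
radius_1 = 2
height_1 = 5
pos_x_2 = 2.5
pos_y_2 = 10.5
pos_z_2 = 4
pos_x_3 = 10
pos_y_3 = 4.5
pos_z_3 = 7.5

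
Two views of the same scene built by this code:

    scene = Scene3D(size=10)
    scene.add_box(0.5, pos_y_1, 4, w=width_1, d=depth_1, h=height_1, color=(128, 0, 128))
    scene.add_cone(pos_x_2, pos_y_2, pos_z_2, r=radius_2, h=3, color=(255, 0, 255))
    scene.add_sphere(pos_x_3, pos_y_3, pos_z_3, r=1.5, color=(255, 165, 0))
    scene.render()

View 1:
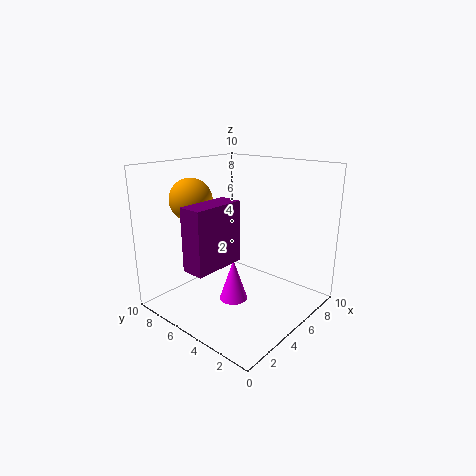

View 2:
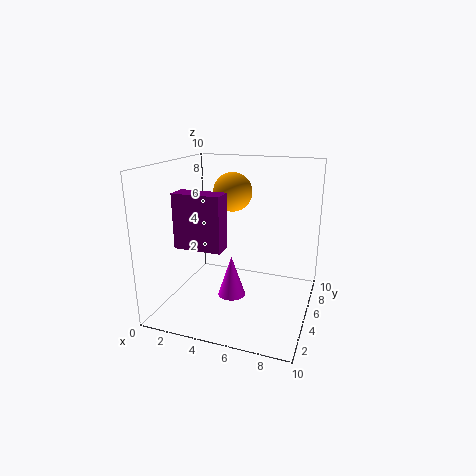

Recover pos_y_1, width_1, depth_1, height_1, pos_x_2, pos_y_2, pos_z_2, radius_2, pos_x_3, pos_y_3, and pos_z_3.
pos_y_1 = 4; width_1 = 3.5; depth_1 = 1.5; height_1 = 4; pos_x_2 = 4.5; pos_y_2 = 5; pos_z_2 = 0.5; radius_2 = 1; pos_x_3 = 3.5; pos_y_3 = 8; pos_z_3 = 7.5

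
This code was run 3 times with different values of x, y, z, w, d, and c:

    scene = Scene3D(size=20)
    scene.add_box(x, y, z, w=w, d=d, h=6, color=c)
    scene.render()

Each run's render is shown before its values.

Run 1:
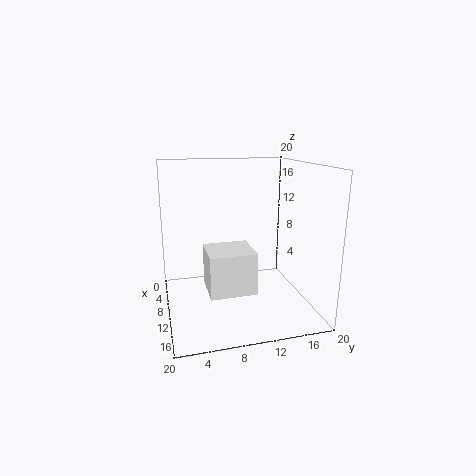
x = 7, y = 5.5, z = 2.5, w = 6, d = 6.5, c = 'white'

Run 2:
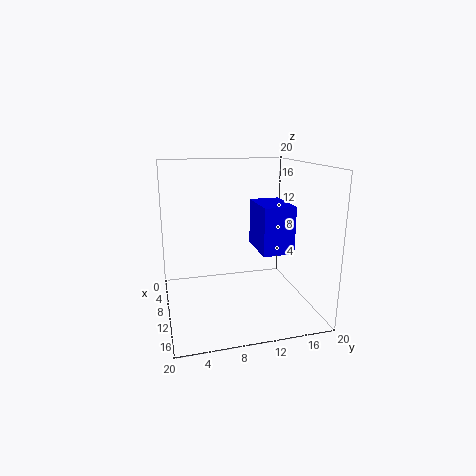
x = 10.5, y = 11.5, z = 9.5, w = 6, d = 4, c = 'blue'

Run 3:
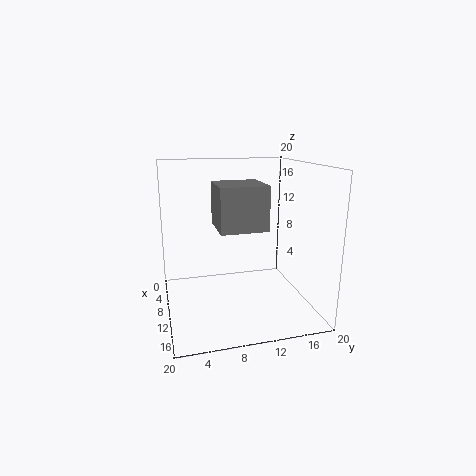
x = 6.5, y = 7, z = 11.5, w = 6.5, d = 6.5, c = 'gray'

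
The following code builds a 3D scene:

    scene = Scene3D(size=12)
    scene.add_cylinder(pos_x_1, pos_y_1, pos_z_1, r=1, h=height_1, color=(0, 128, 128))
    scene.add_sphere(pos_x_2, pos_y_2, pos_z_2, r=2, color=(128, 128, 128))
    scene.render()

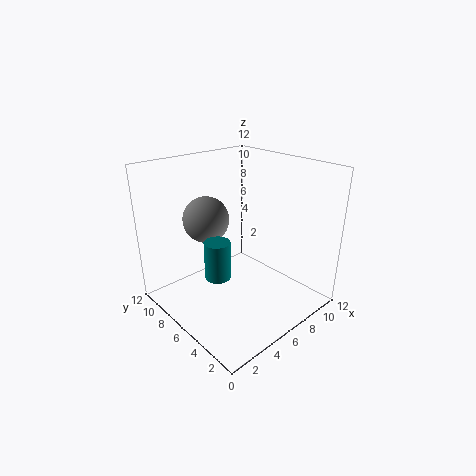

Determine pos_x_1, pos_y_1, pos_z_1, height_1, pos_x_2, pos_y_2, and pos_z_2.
pos_x_1 = 3; pos_y_1 = 5; pos_z_1 = 4; height_1 = 3; pos_x_2 = 5; pos_y_2 = 9; pos_z_2 = 7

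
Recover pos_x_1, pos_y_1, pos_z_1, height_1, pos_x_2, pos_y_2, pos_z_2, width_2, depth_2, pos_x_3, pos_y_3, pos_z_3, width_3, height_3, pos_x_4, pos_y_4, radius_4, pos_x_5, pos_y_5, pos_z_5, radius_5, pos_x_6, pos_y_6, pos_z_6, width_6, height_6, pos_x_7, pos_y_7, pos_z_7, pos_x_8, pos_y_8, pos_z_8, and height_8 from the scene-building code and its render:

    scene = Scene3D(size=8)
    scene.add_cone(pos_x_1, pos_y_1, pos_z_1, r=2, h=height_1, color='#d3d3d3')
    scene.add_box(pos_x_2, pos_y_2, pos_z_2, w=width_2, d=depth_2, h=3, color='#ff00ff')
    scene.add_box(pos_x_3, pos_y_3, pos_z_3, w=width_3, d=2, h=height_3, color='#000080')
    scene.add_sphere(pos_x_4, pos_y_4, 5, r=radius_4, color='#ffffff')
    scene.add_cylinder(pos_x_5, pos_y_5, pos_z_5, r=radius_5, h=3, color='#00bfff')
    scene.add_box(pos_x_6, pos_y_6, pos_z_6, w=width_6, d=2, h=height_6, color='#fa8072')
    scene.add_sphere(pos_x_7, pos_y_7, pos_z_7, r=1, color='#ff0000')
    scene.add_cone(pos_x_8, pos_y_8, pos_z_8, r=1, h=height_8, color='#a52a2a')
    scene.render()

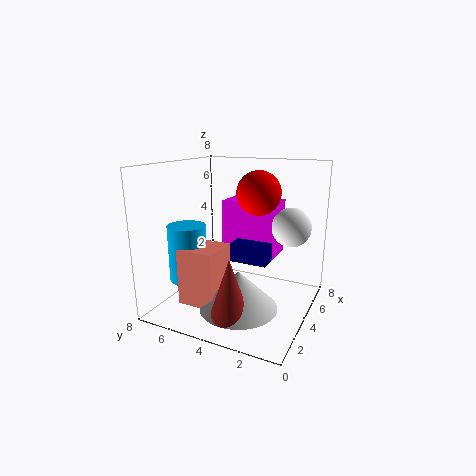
pos_x_1 = 2
pos_y_1 = 3
pos_z_1 = 1
height_1 = 2
pos_x_2 = 4
pos_y_2 = 2
pos_z_2 = 3
width_2 = 2
depth_2 = 3
pos_x_3 = 3
pos_y_3 = 2
pos_z_3 = 3
width_3 = 2
height_3 = 1
pos_x_4 = 4
pos_y_4 = 1
radius_4 = 1
pos_x_5 = 2
pos_y_5 = 6
pos_z_5 = 2
radius_5 = 1
pos_x_6 = 1
pos_y_6 = 4
pos_z_6 = 1
width_6 = 2
height_6 = 3
pos_x_7 = 2
pos_y_7 = 2
pos_z_7 = 7
pos_x_8 = 1
pos_y_8 = 3
pos_z_8 = 1
height_8 = 3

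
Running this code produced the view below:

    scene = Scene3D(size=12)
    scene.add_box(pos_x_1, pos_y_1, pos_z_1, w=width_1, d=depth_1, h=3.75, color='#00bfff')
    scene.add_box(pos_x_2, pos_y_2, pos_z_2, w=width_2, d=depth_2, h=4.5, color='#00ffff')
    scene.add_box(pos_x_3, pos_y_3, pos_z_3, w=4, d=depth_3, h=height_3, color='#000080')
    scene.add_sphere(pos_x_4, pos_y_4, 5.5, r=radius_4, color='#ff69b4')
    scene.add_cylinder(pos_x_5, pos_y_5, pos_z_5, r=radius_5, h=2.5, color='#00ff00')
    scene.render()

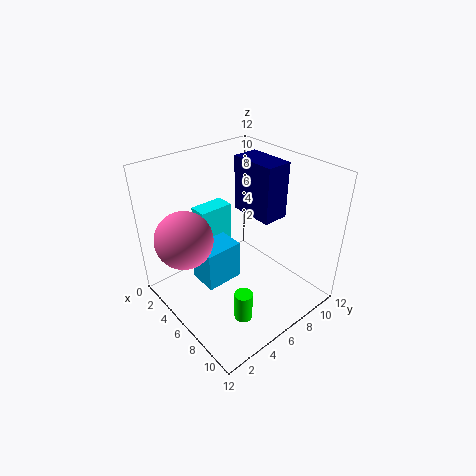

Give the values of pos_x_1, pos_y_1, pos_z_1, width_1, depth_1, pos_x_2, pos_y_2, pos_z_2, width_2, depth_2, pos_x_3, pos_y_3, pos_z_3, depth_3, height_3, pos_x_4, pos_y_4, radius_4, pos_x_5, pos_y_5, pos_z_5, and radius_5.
pos_x_1 = 1.75
pos_y_1 = 4
pos_z_1 = 0.25
width_1 = 2.75
depth_1 = 3.5
pos_x_2 = 0.25
pos_y_2 = 5.25
pos_z_2 = 2.25
width_2 = 1.75
depth_2 = 3.25
pos_x_3 = 3.5
pos_y_3 = 7.75
pos_z_3 = 7.25
depth_3 = 2.25
height_3 = 4.75
pos_x_4 = 2.75
pos_y_4 = 2.75
radius_4 = 2.5
pos_x_5 = 8.75
pos_y_5 = 4.25
pos_z_5 = 0.25
radius_5 = 0.75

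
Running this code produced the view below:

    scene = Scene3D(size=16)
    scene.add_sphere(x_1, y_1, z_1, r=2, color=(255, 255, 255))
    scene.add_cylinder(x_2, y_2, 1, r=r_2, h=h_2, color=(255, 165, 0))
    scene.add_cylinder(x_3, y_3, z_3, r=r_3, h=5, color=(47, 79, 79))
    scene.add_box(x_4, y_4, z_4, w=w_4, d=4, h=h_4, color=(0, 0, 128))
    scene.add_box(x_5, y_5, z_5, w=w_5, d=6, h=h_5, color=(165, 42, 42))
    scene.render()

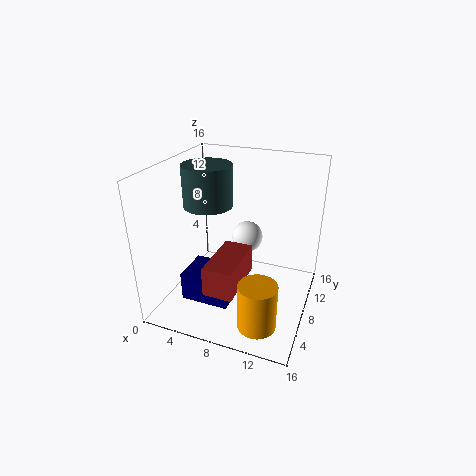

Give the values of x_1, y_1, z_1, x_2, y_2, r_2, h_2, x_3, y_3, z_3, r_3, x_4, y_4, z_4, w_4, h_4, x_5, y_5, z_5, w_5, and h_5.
x_1 = 7; y_1 = 14; z_1 = 5; x_2 = 12; y_2 = 3; r_2 = 2; h_2 = 5; x_3 = 3; y_3 = 11; z_3 = 10; r_3 = 3; x_4 = 4; y_4 = 2; z_4 = 3; w_4 = 5; h_4 = 3; x_5 = 7; y_5 = 1; z_5 = 5; w_5 = 3; h_5 = 3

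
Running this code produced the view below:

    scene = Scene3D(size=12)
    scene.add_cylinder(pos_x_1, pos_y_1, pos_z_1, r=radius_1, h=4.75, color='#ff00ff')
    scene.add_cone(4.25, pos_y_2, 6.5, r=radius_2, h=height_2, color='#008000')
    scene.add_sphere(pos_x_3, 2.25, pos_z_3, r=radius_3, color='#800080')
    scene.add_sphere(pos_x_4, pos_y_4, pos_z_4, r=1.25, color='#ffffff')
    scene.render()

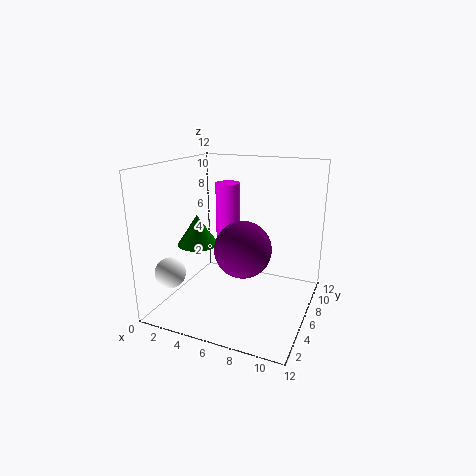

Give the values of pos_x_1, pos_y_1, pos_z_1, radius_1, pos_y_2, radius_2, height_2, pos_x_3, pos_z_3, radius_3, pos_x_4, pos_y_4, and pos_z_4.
pos_x_1 = 5; pos_y_1 = 6.25; pos_z_1 = 5.75; radius_1 = 1; pos_y_2 = 2.5; radius_2 = 1.5; height_2 = 2.25; pos_x_3 = 8; pos_z_3 = 6.75; radius_3 = 2; pos_x_4 = 1.5; pos_y_4 = 2.5; pos_z_4 = 3.5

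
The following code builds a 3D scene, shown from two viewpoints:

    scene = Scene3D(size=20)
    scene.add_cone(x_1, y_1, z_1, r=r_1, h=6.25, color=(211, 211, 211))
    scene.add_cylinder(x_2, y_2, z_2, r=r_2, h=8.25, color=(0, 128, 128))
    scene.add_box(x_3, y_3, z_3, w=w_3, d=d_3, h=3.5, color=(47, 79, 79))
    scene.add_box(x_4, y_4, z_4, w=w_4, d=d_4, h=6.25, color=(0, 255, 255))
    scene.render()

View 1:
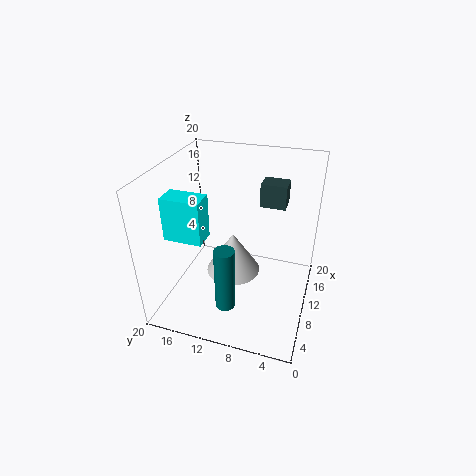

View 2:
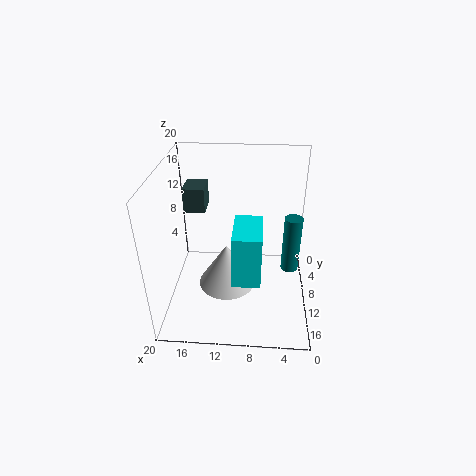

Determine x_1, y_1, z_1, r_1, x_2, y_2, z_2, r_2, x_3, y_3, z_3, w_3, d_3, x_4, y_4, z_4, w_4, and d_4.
x_1 = 11.5, y_1 = 11.25, z_1 = 3.25, r_1 = 4, x_2 = 2.5, y_2 = 9.25, z_2 = 4.75, r_2 = 1.25, x_3 = 14.75, y_3 = 4.5, z_3 = 12.75, w_3 = 3, d_3 = 3.75, x_4 = 6.75, y_4 = 14.25, z_4 = 9.75, w_4 = 3.25, d_4 = 5.5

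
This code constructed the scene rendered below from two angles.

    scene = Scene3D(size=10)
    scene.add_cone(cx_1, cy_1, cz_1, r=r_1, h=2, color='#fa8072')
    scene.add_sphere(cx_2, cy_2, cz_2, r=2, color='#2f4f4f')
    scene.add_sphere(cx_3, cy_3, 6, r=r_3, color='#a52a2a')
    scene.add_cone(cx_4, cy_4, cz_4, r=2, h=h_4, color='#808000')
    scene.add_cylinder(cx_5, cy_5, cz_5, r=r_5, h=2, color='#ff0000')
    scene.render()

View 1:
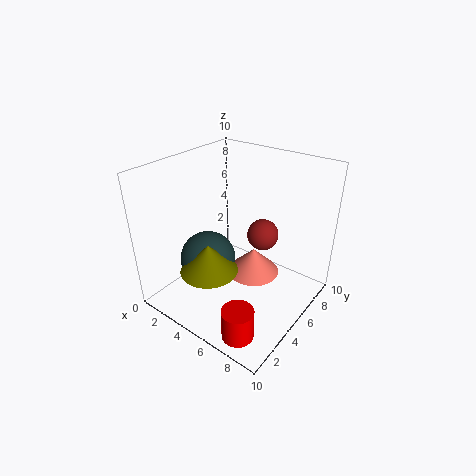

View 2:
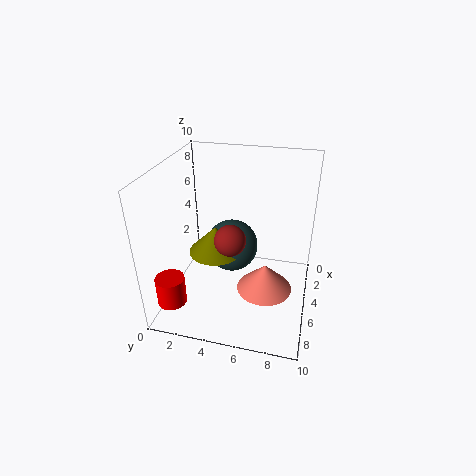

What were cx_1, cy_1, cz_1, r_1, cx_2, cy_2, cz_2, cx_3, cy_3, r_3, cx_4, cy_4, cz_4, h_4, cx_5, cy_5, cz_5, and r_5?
cx_1 = 5
cy_1 = 7
cz_1 = 1
r_1 = 2
cx_2 = 3
cy_2 = 4
cz_2 = 3
cx_3 = 7
cy_3 = 5
r_3 = 1
cx_4 = 4
cy_4 = 3
cz_4 = 3
h_4 = 2
cx_5 = 8
cy_5 = 1
cz_5 = 1
r_5 = 1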